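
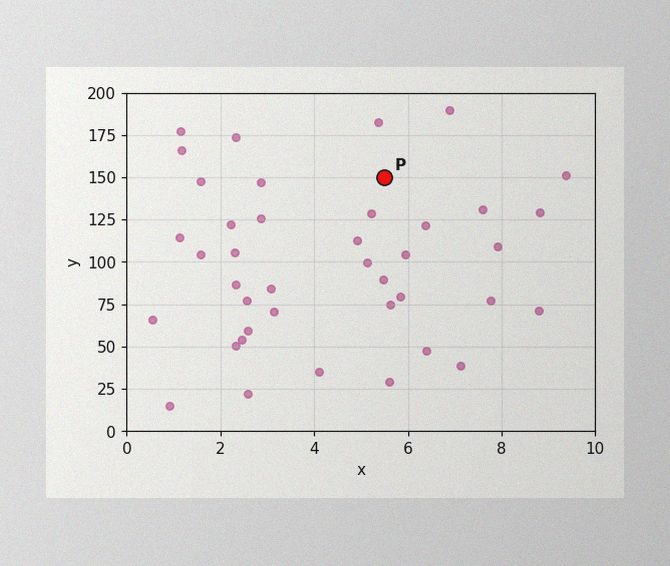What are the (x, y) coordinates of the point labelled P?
(5.5, 150)

The image has some photo noise and uneven lighting. Following the gridlines from P to each axis, P sits at (5.5, 150).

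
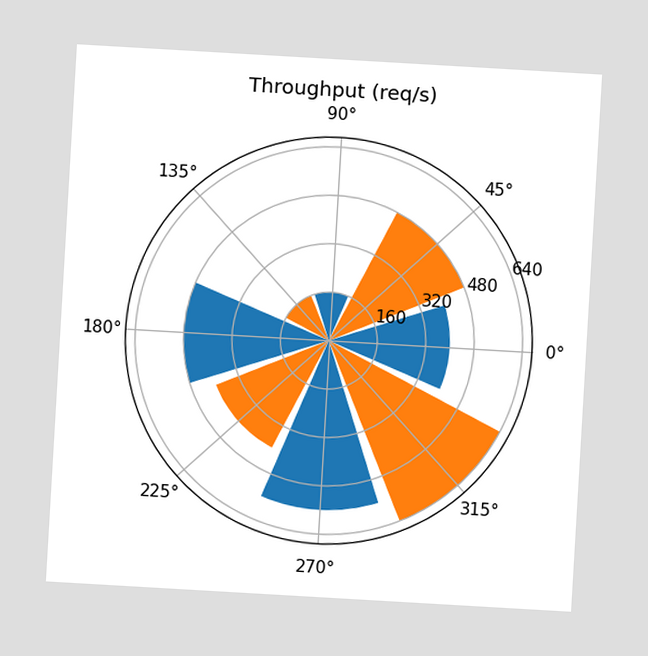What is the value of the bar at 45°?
The chart is tilted about 3° clockwise. The bar at 45° reaches 480req/s on the radial axis.

480req/s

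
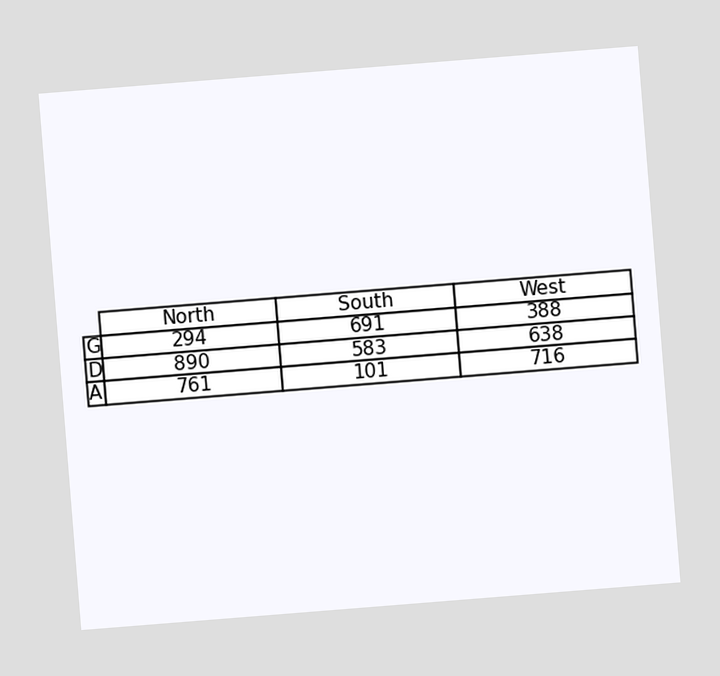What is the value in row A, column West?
716

The chart is tilted about 5° counter-clockwise. The (A, West) cell reads 716.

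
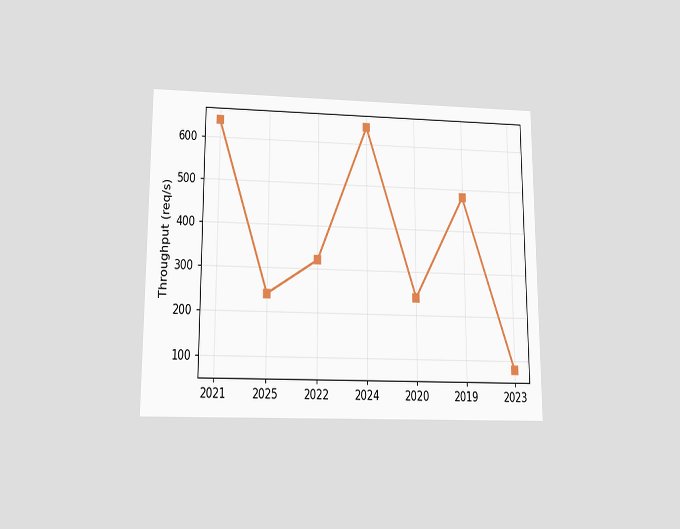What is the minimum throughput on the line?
80req/s

The chart is viewed slightly from below. The lowest point is at 2023, and reading across to the y-axis gives 80req/s.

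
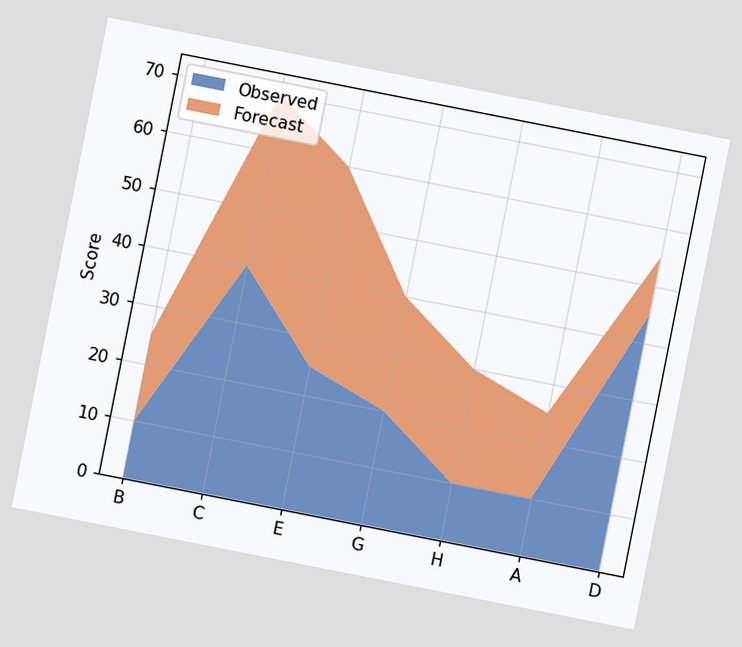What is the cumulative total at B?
The chart is tilted about 11° clockwise. The stacked total at B reaches 25.

25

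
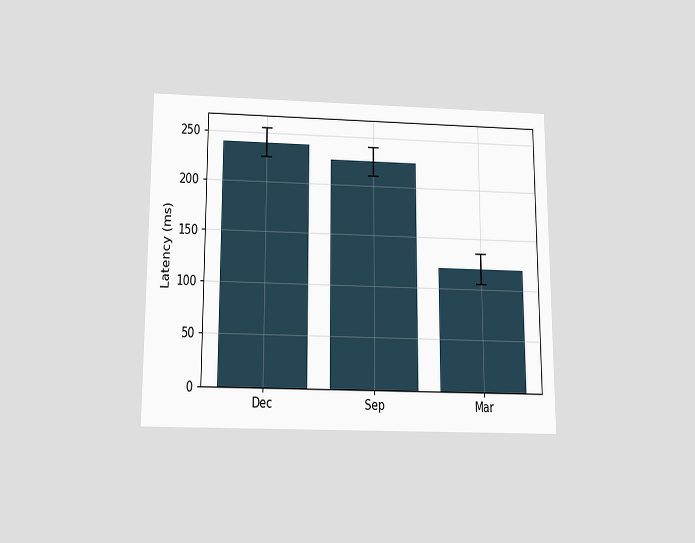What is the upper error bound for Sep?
240ms

The chart is viewed slightly from below. The Sep bar's upper whisker reaches 240ms.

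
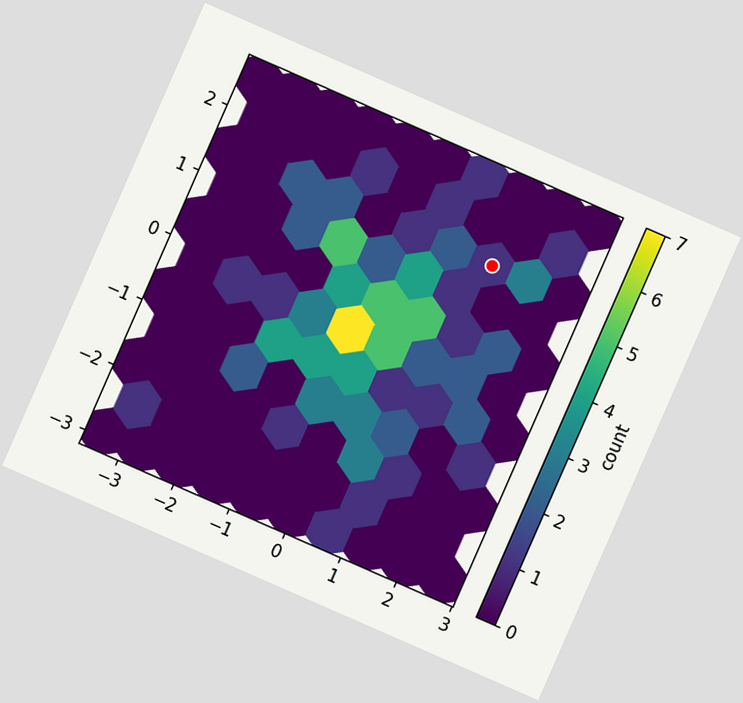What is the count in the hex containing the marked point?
1

The chart is tilted about 24° clockwise. The marked hex reads 1 on the colorbar.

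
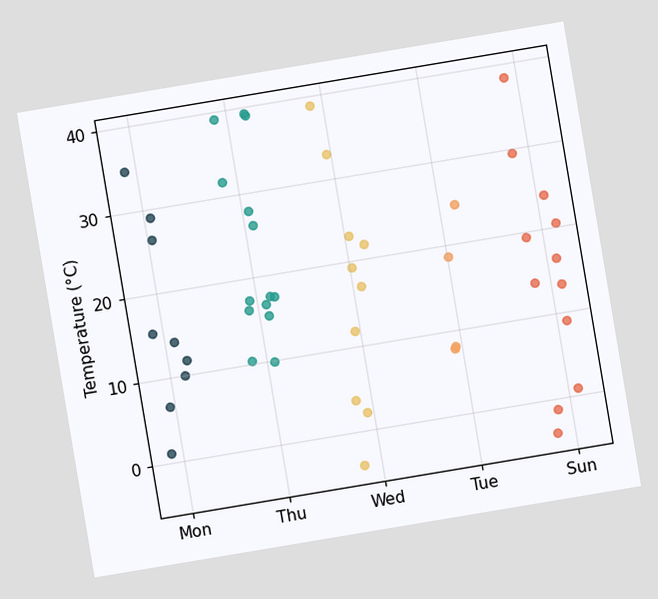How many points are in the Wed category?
The chart is tilted about 10° counter-clockwise. Counting the markers in the Wed column gives 10.

10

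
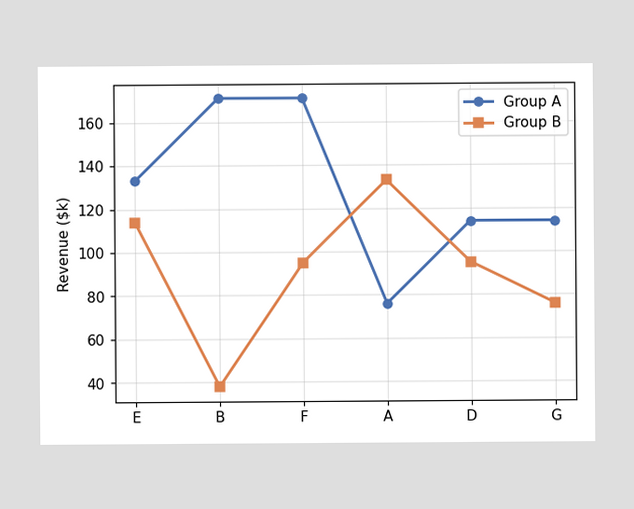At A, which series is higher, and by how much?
Group B, by $57k

At A, Group B sits above the other line by $57k.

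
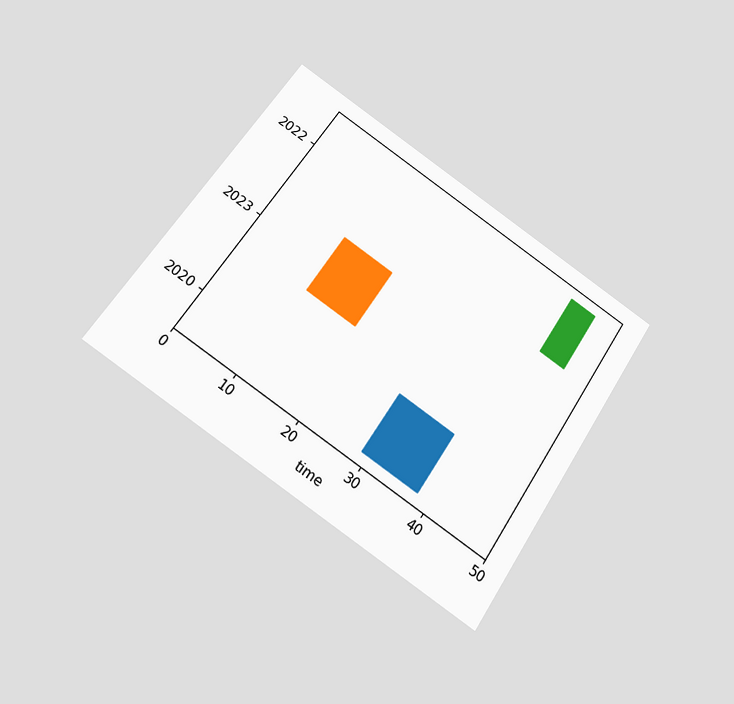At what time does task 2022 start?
42

The chart is tilted about 34° clockwise and viewed at a slight angle. The 2022 bar begins at t=42.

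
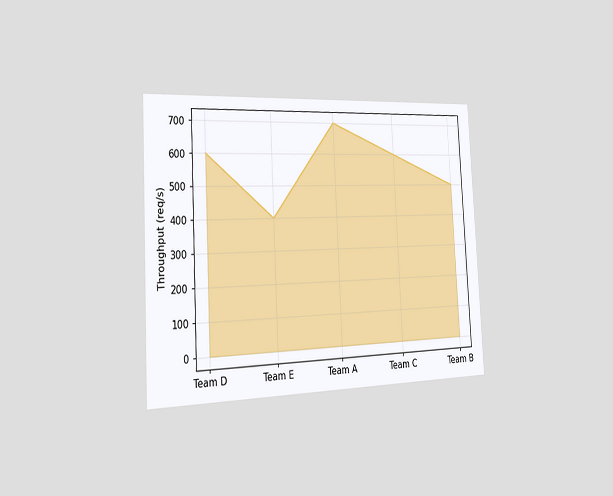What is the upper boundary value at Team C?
The chart is tilted about 3° counter-clockwise and viewed slightly from the left. At Team C the upper boundary is at 600req/s.

600req/s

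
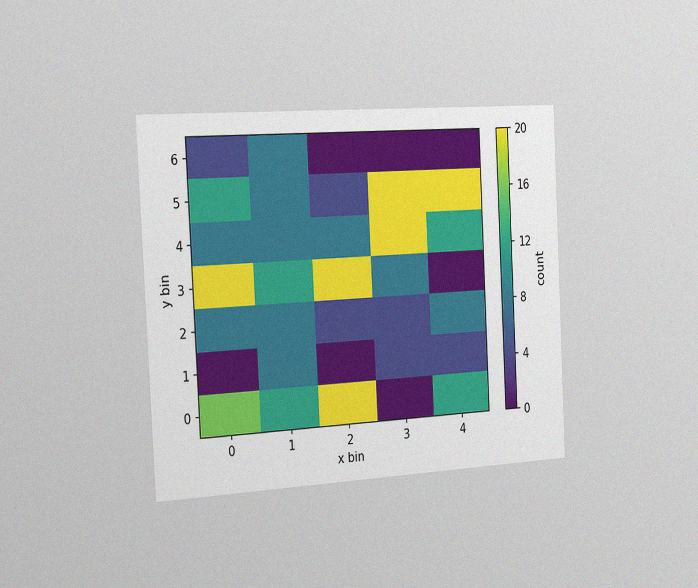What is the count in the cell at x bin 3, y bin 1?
The chart is tilted about 3° counter-clockwise and viewed slightly from the left, with some photo noise. Matching the cell (3, 1) against the colorbar gives 4.

4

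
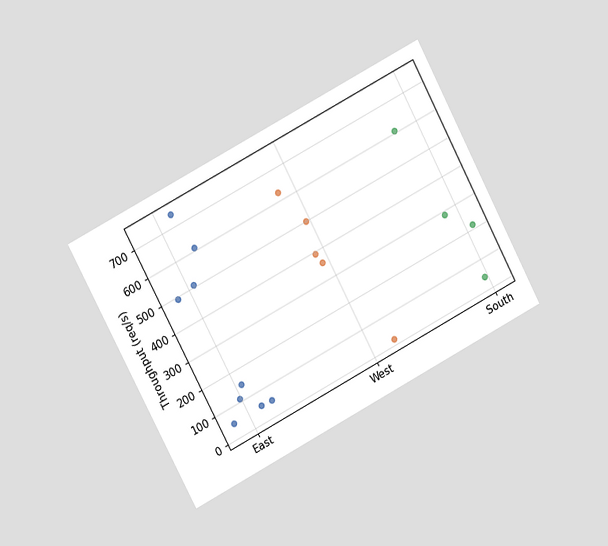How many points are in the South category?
The chart is tilted about 28° counter-clockwise and viewed at a slight angle. Counting the markers in the South column gives 4.

4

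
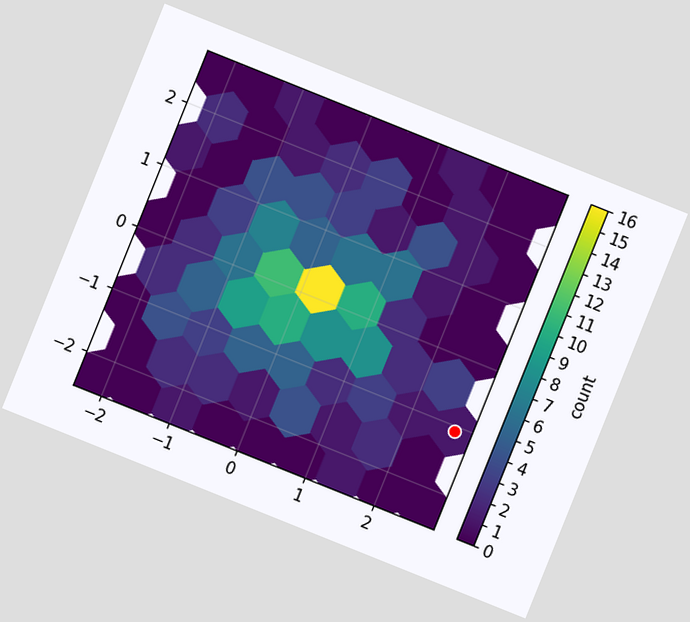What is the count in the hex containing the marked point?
The chart is tilted about 22° clockwise. The marked hex reads 1 on the colorbar.

1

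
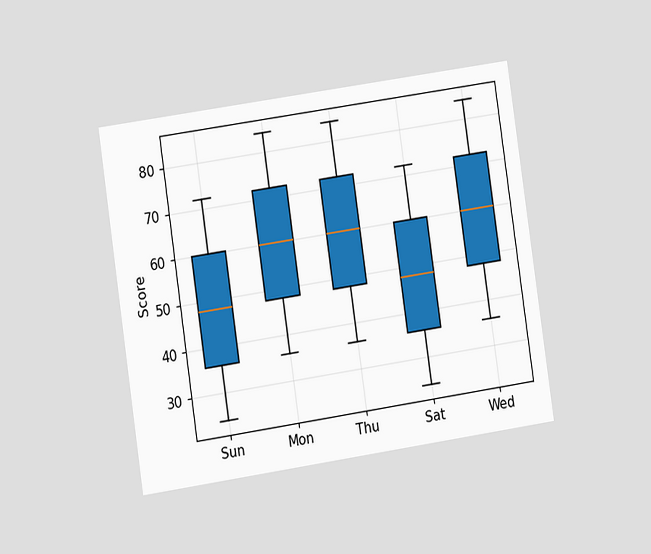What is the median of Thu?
The chart is tilted about 8° counter-clockwise and viewed at a slight angle. The median line in the Thu box sits at 60.

60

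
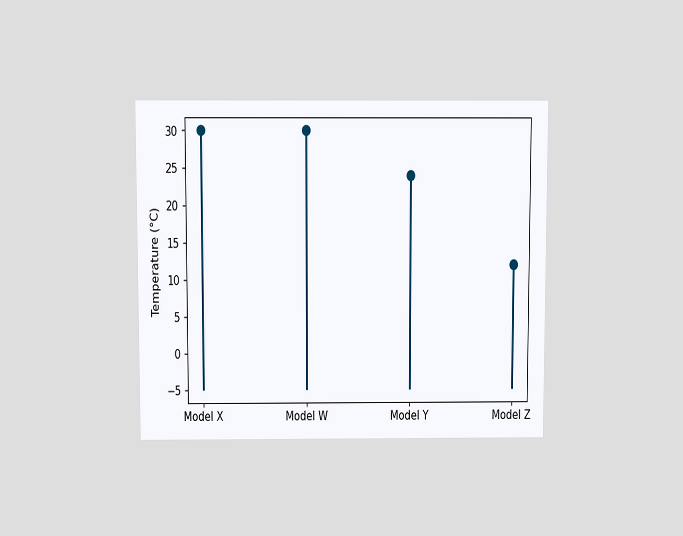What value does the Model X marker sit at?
30°C

The chart is viewed slightly from above. The Model X marker sits at 30°C.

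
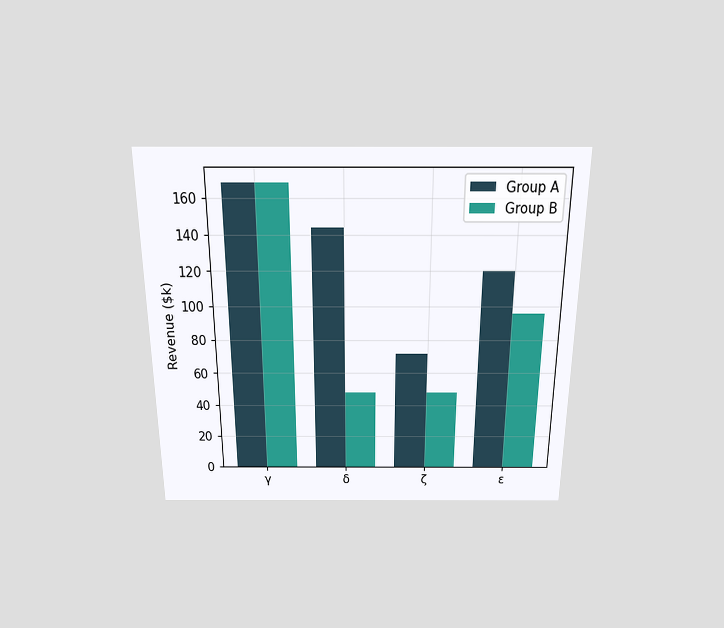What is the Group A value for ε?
$120k

The chart is viewed slightly from above. The Group A bar at ε reaches $120k on the y-axis.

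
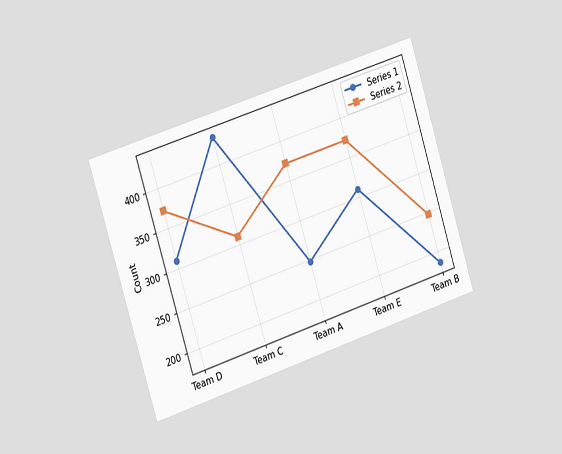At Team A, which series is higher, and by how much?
The chart is tilted about 18° counter-clockwise and viewed slightly from the left. At Team A, Series 2 sits above the other line by 124.

Series 2, by 124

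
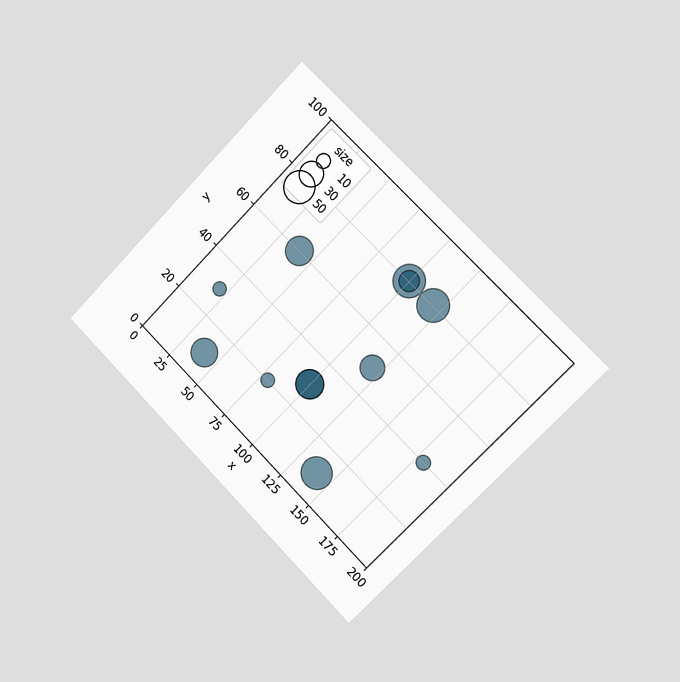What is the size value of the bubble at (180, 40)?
10

The chart is tilted about 45° clockwise and viewed slightly from the right. Matching the bubble at (180, 40) against the size legend gives 10.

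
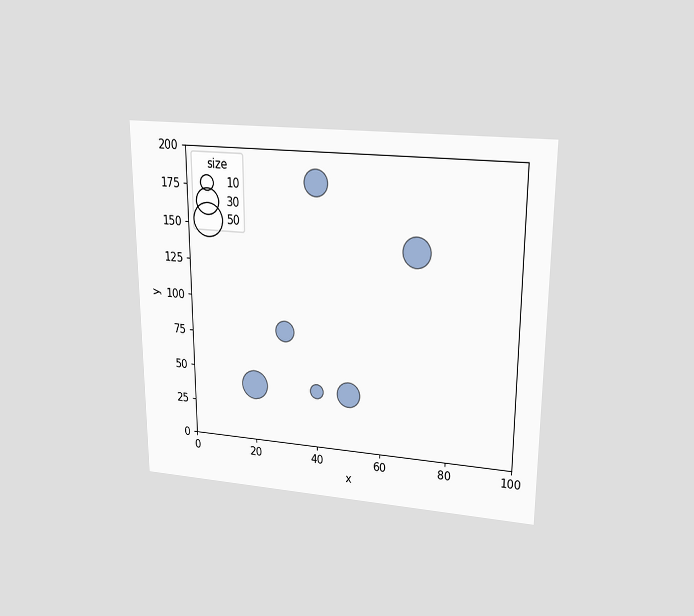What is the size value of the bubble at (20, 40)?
The chart is viewed at a slight angle. Matching the bubble at (20, 40) against the size legend gives 40.

40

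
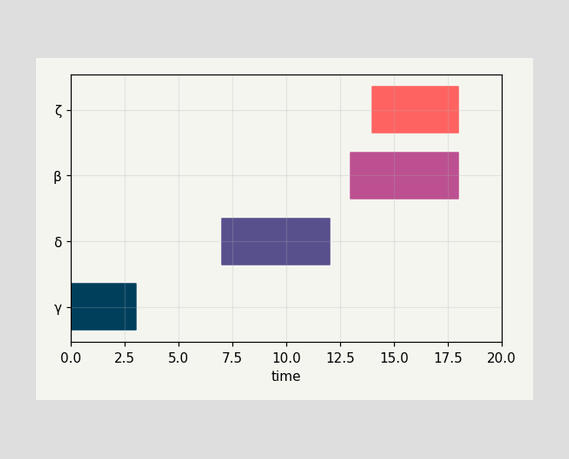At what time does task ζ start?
14

The ζ bar begins at t=14.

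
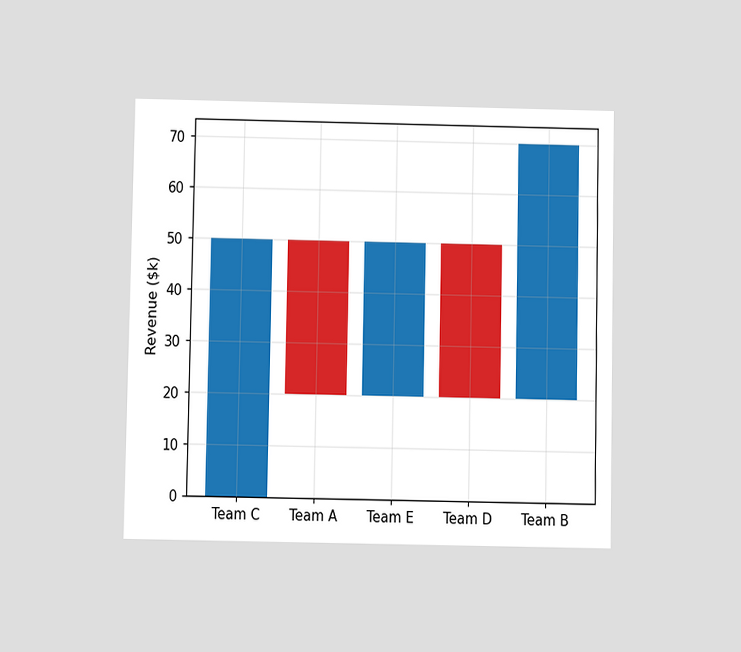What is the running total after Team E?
The chart is viewed at a slight angle. After Team E the running total reaches $50k.

$50k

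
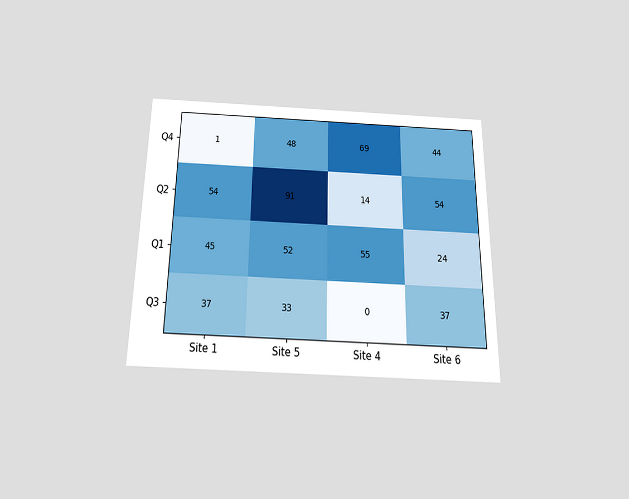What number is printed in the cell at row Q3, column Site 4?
The chart is viewed slightly from below. The (Q3, Site 4) cell reads 0.

0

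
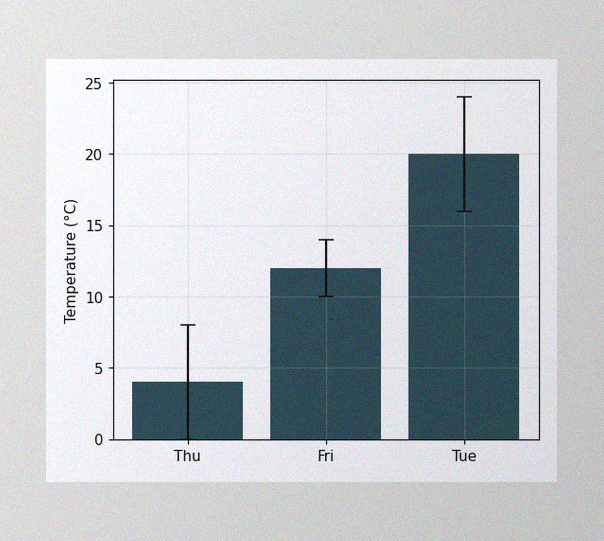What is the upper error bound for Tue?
The image has some photo noise and uneven lighting. The Tue bar's upper whisker reaches 24°C.

24°C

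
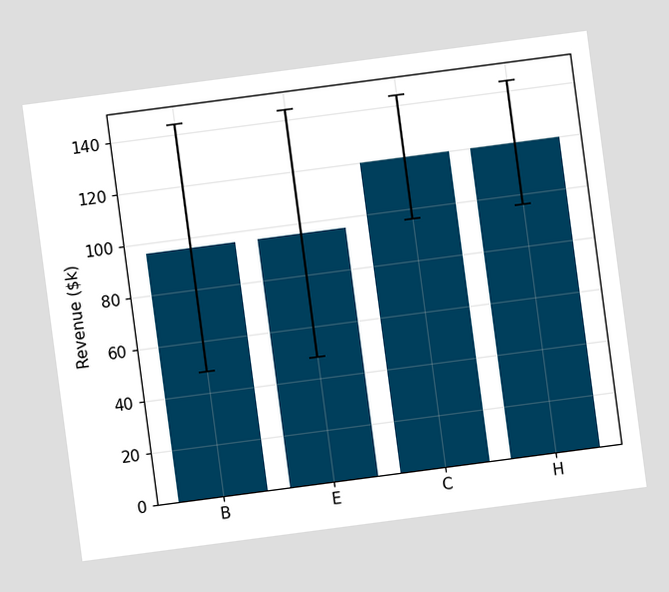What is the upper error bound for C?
$144k

The chart is tilted about 8° counter-clockwise. The C bar's upper whisker reaches $144k.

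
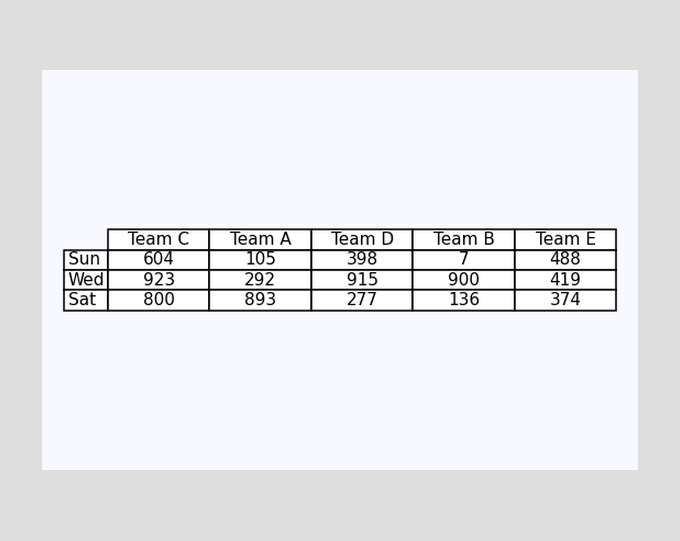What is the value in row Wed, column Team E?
The (Wed, Team E) cell reads 419.

419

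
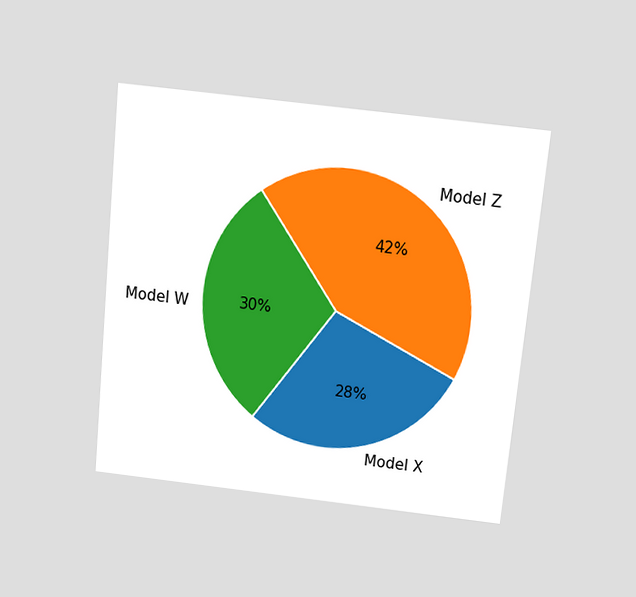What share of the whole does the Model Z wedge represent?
42%

The chart is tilted about 6° clockwise and viewed slightly from above. The Model Z slice takes up 42% of the pie.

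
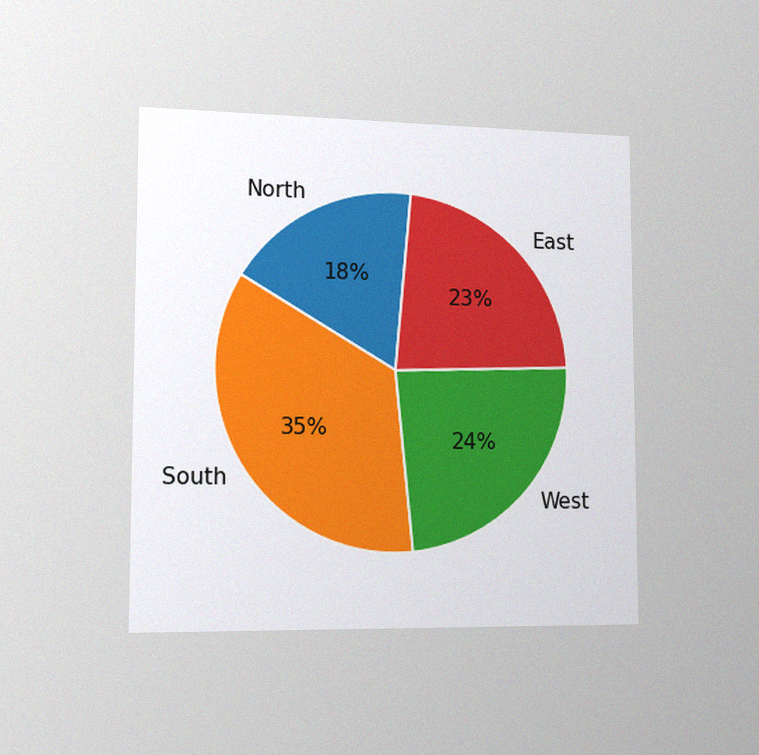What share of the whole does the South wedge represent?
The chart is viewed slightly from the left, with some photo noise. The South slice takes up 35% of the pie.

35%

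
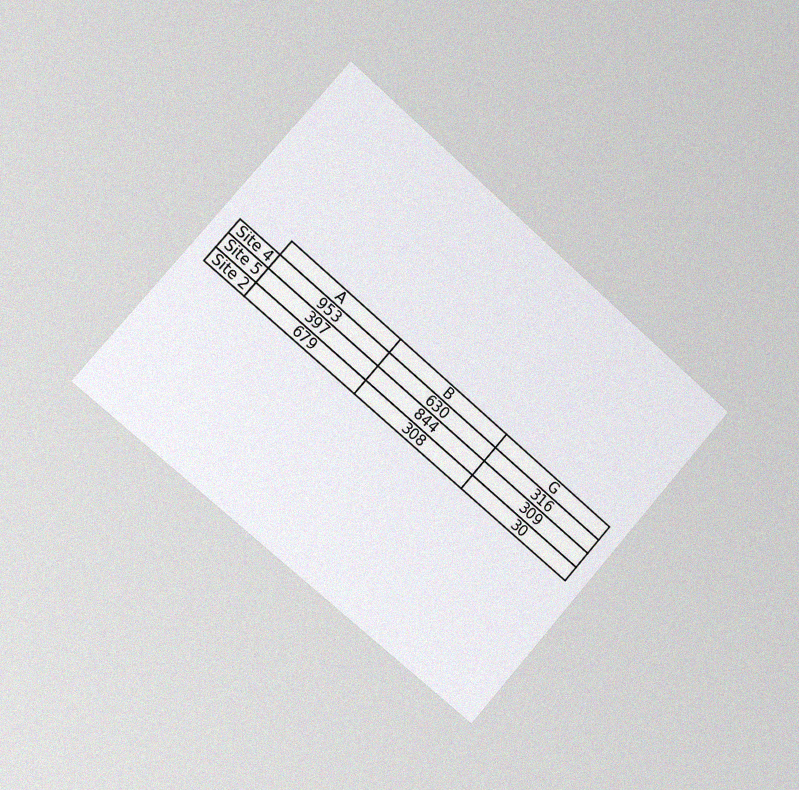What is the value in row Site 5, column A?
The chart is tilted about 41° clockwise and viewed slightly from the left, with some photo noise. The (Site 5, A) cell reads 397.

397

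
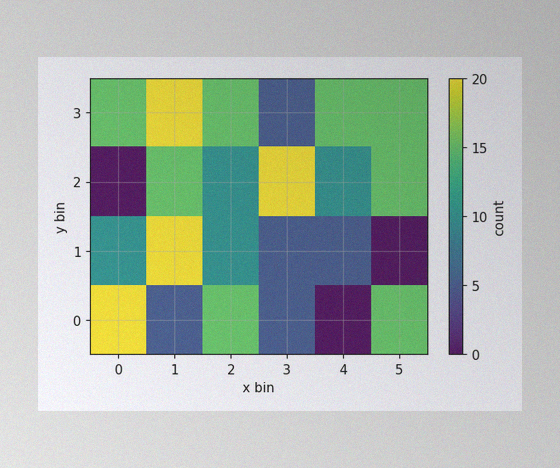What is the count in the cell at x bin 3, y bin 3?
The image has some photo noise and uneven lighting. Matching the cell (3, 3) against the colorbar gives 5.

5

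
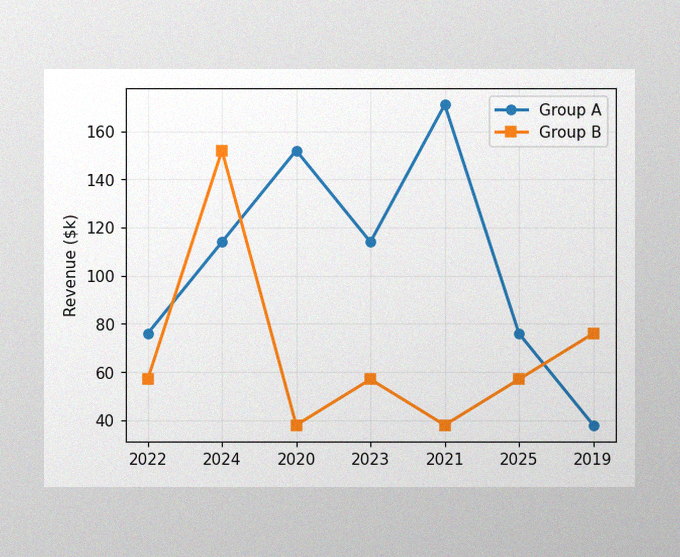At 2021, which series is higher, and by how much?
Group A, by $133k

The image has some photo noise and uneven lighting. At 2021, Group A sits above the other line by $133k.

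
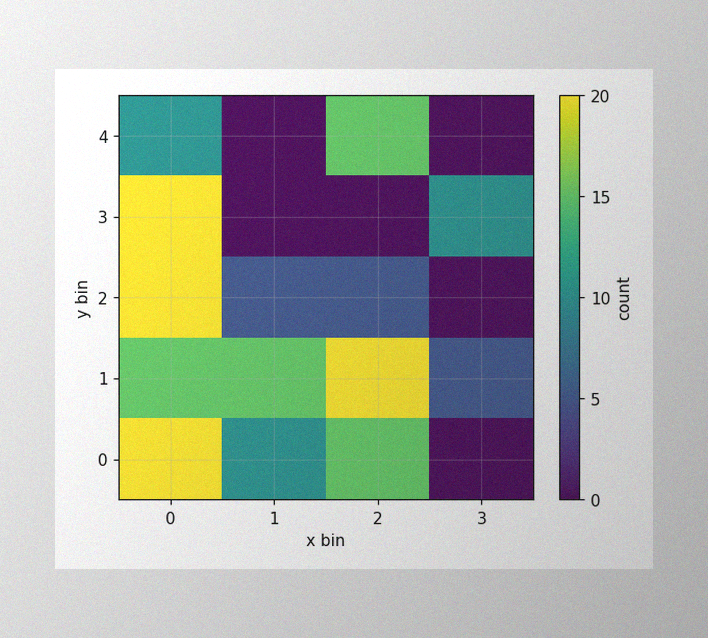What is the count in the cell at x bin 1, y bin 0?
The image has some photo noise and uneven lighting. Matching the cell (1, 0) against the colorbar gives 10.

10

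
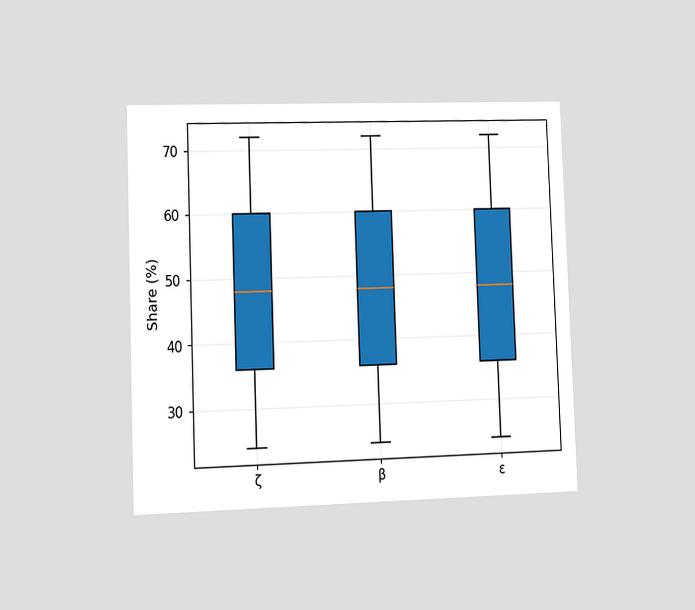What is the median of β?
48%

The chart is tilted about 2° counter-clockwise and viewed slightly from the left. The median line in the β box sits at 48%.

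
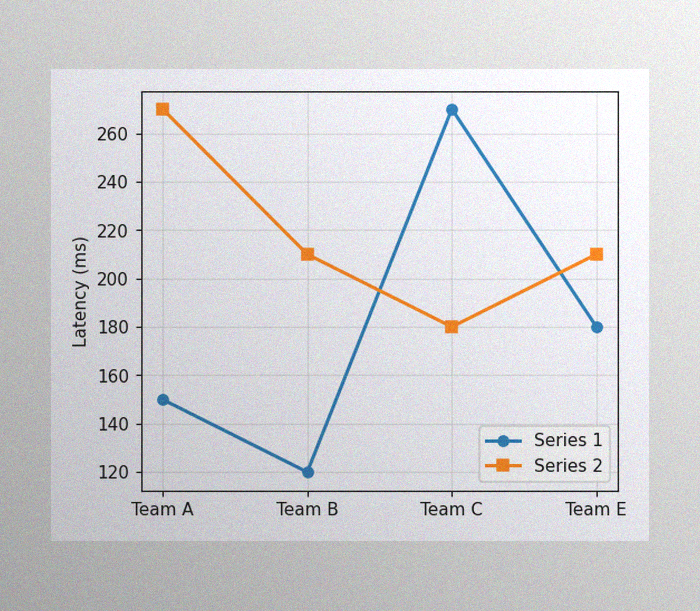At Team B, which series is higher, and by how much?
Series 2, by 90ms

The image has some photo noise and uneven lighting. At Team B, Series 2 sits above the other line by 90ms.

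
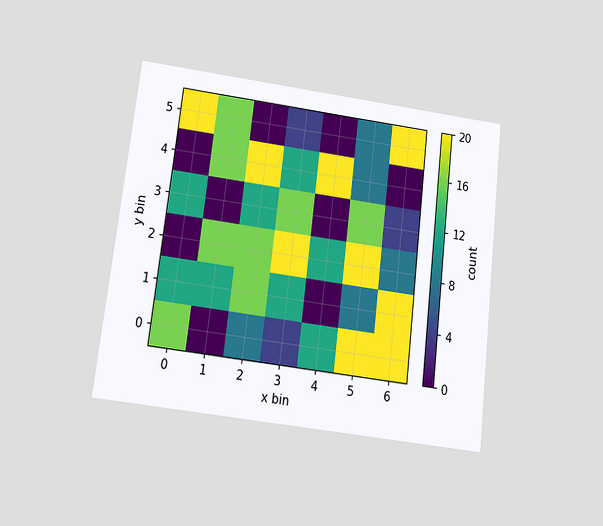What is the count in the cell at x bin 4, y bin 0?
12

The chart is tilted about 7° clockwise and viewed slightly from below. Matching the cell (4, 0) against the colorbar gives 12.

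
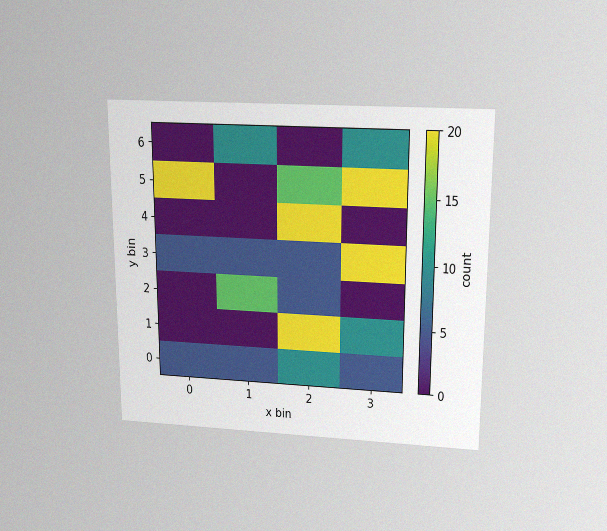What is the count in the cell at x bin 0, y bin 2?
The chart is viewed slightly from above, with some photo noise. Matching the cell (0, 2) against the colorbar gives 0.

0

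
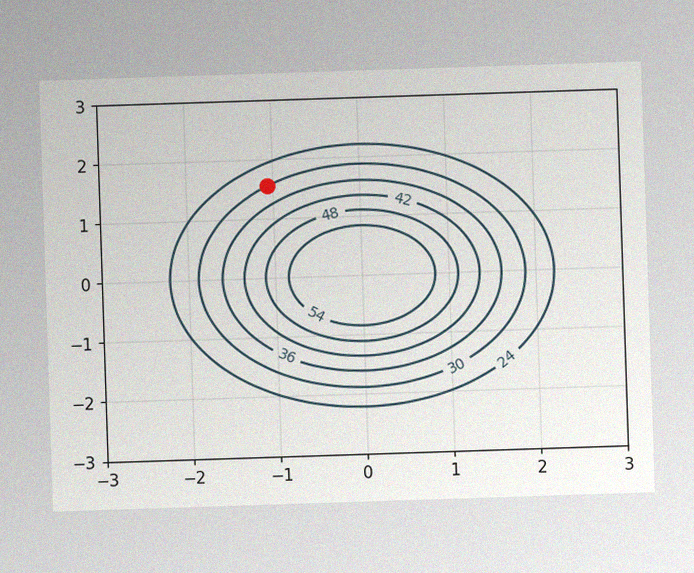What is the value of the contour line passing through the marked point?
30

The image has some photo noise and uneven lighting. The marked point sits on the contour labelled 30.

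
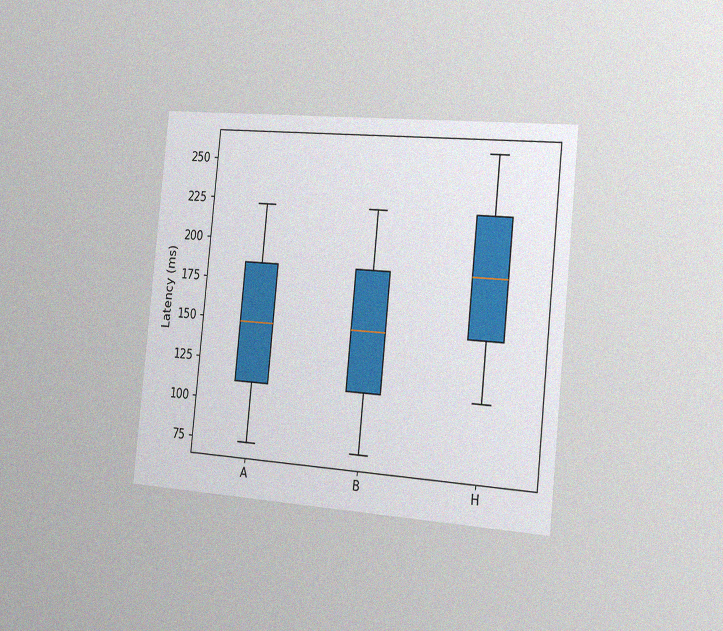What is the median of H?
The chart is tilted about 6° clockwise and viewed slightly from the right, with some photo noise. The median line in the H box sits at 185ms.

185ms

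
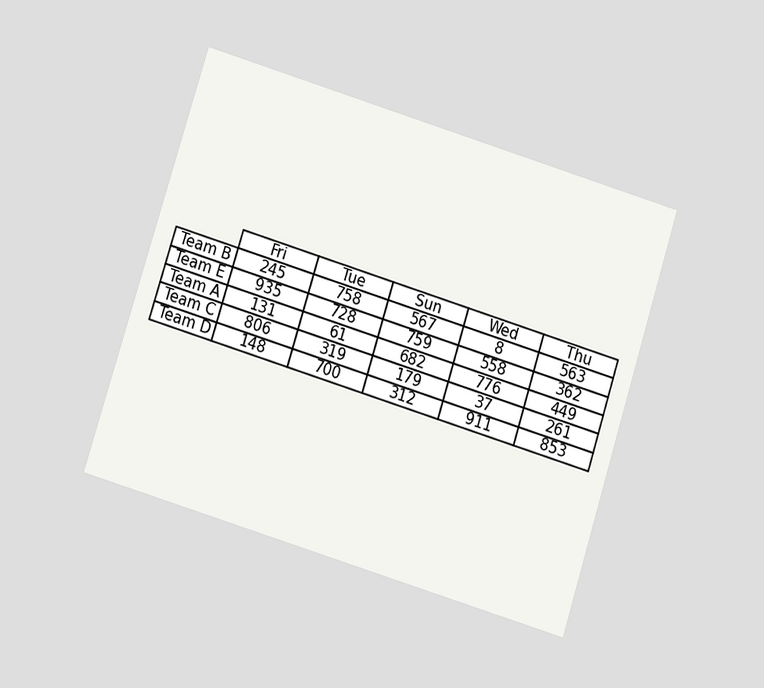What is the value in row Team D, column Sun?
312

The chart is tilted about 17° clockwise and viewed at a slight angle. The (Team D, Sun) cell reads 312.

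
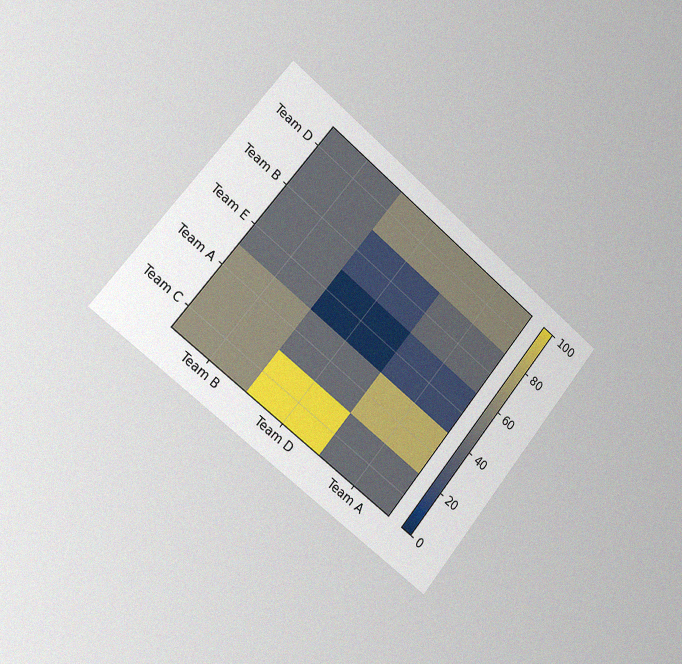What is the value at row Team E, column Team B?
40

The chart is tilted about 39° clockwise and viewed slightly from the left, with some photo noise. Matching cell (Team E, Team B) against the colorbar gives 40.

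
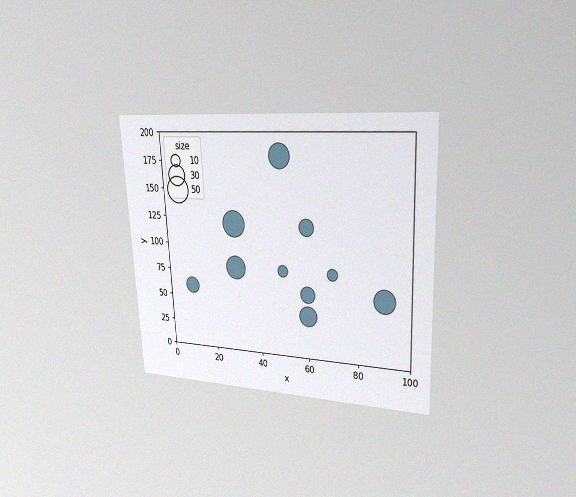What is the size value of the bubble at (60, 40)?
The chart is tilted about 3° counter-clockwise and viewed at a slight angle, with some photo noise. Matching the bubble at (60, 40) against the size legend gives 30.

30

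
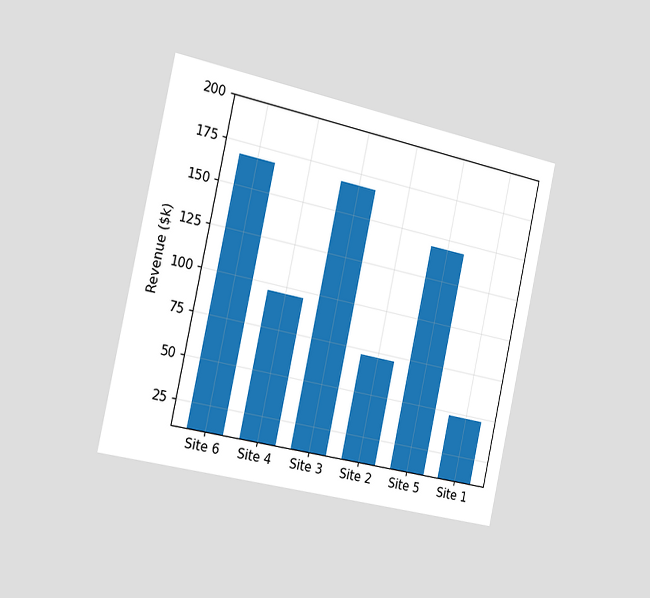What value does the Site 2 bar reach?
$72k

The chart is tilted about 12° clockwise and viewed slightly from the left. Reading along the chart's y-axis, the Site 2 bar reaches $72k.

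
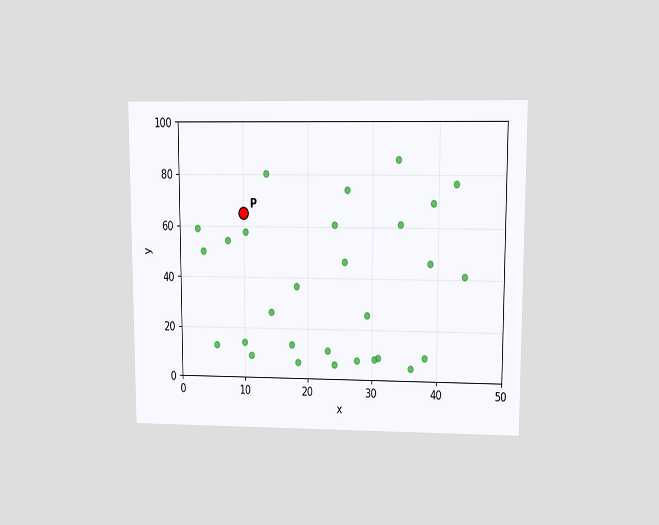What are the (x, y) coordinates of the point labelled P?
(10, 65)

The chart is viewed at a slight angle. Following the gridlines from P to each axis, P sits at (10, 65).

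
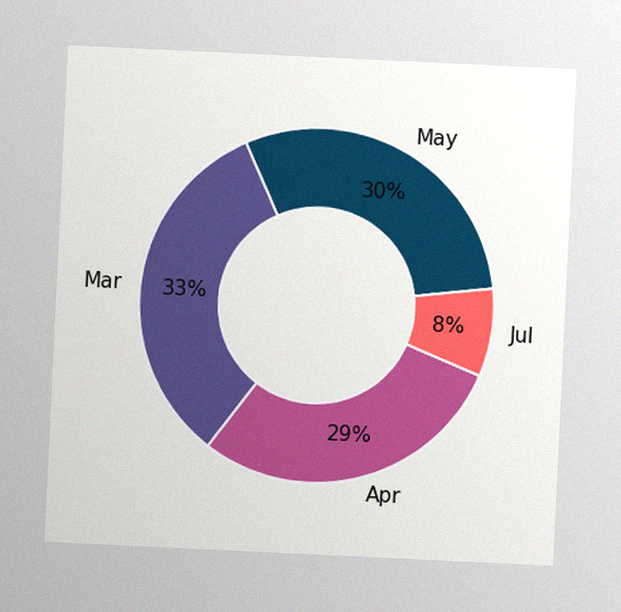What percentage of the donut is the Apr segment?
29%

The chart is tilted about 3° clockwise, with some photo noise. The Apr segment takes up 29% of the ring.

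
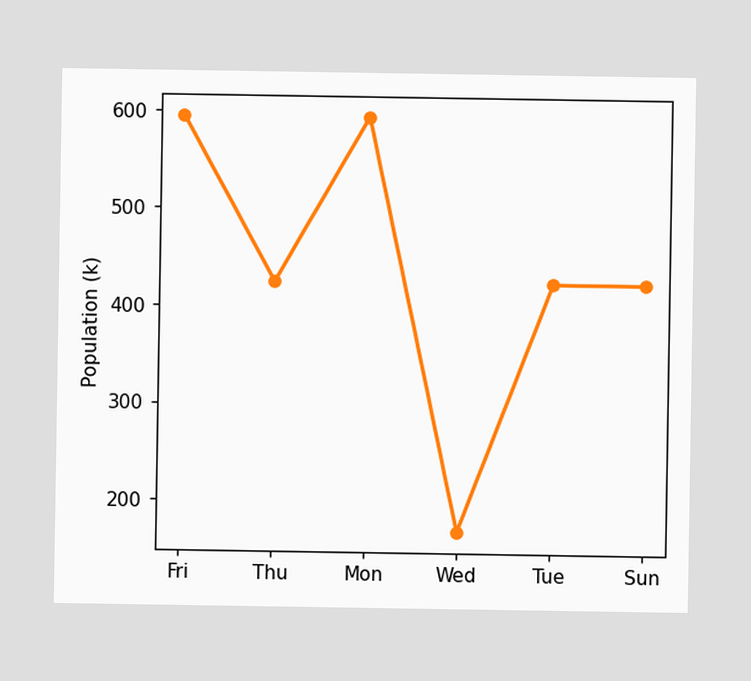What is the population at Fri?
595k

At Fri, the line is at 595k.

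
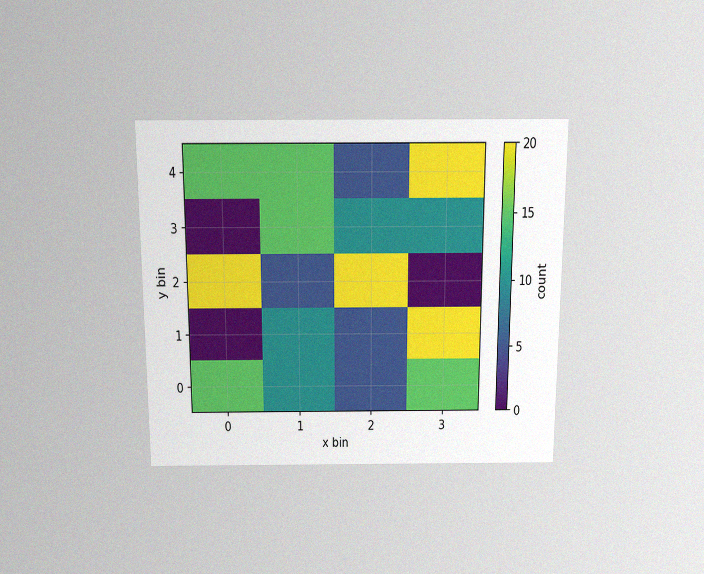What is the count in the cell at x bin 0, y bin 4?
15

The chart is viewed slightly from above, with some photo noise. Matching the cell (0, 4) against the colorbar gives 15.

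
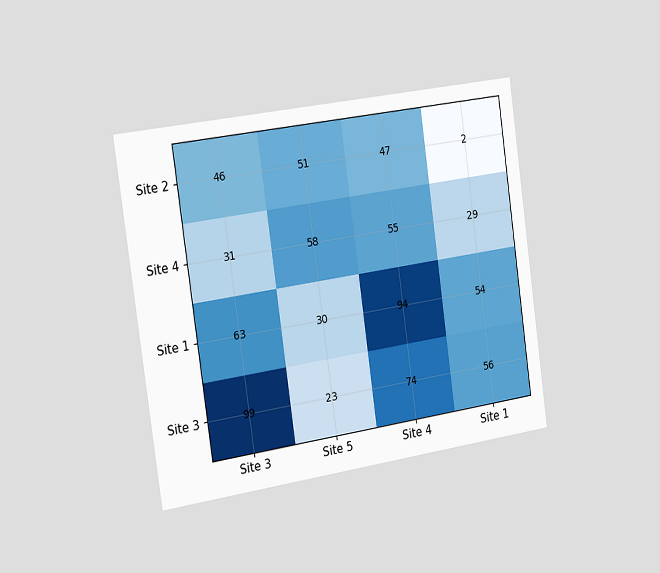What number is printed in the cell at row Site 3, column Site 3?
99

The chart is tilted about 8° counter-clockwise and viewed slightly from the left. The (Site 3, Site 3) cell reads 99.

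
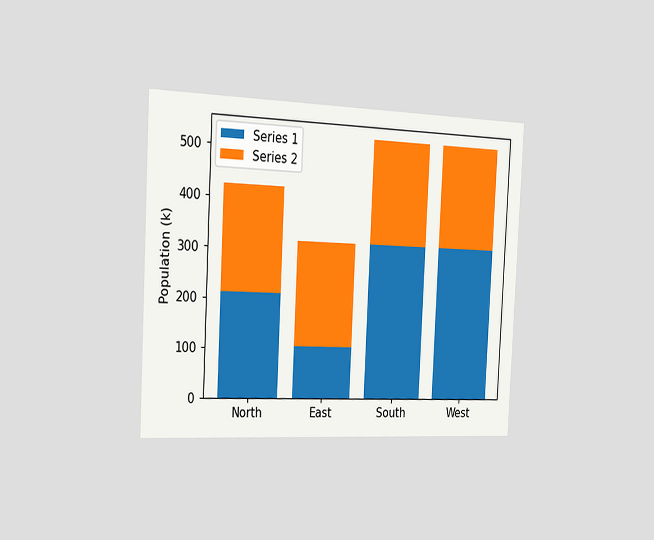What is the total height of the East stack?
318k

The chart is tilted about 3° clockwise and viewed slightly from the left. The East stack's top reaches 318k on the y-axis.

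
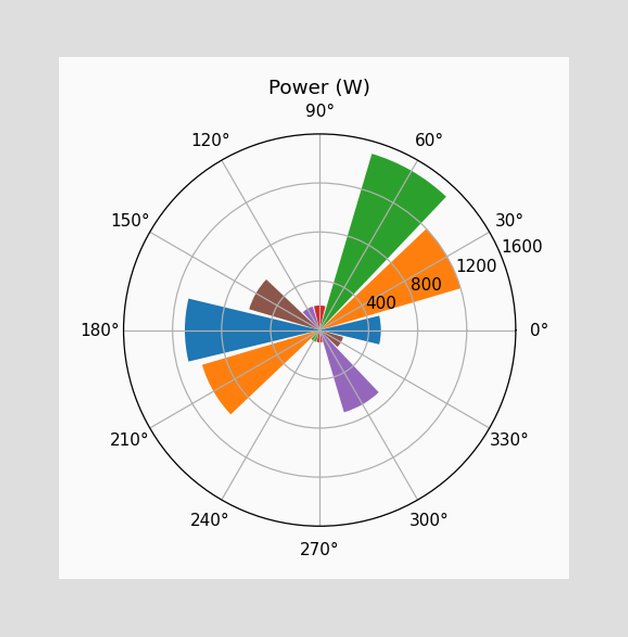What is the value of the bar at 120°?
The bar at 120° reaches 200W on the radial axis.

200W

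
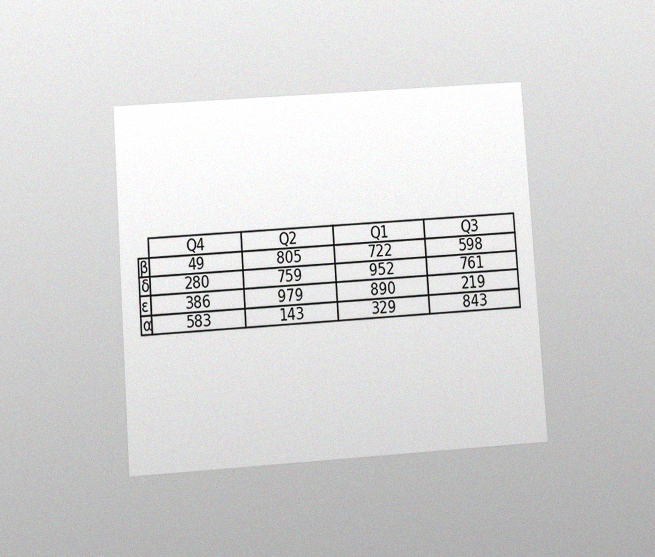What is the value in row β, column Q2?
The chart is tilted about 4° counter-clockwise and viewed at a slight angle, with some photo noise. The (β, Q2) cell reads 805.

805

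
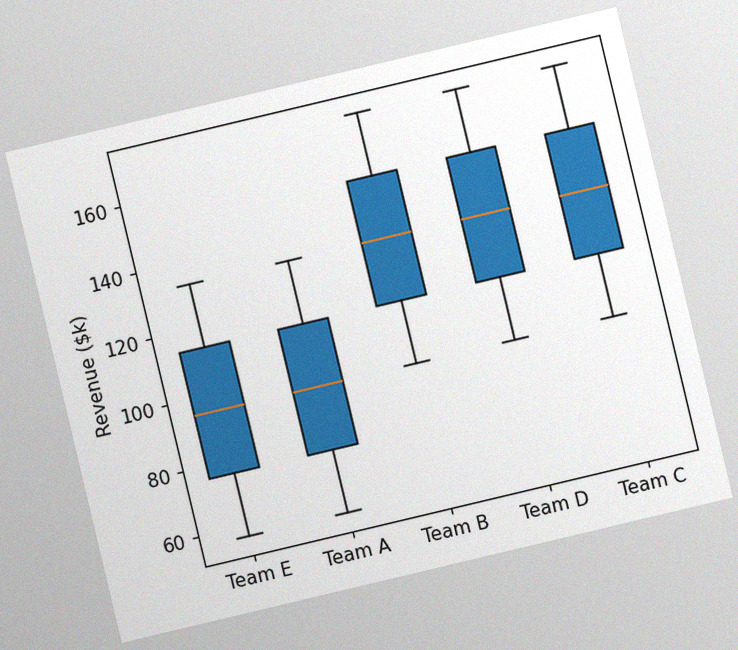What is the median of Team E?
$95k

The chart is tilted about 13° counter-clockwise, with some photo noise. The median line in the Team E box sits at $95k.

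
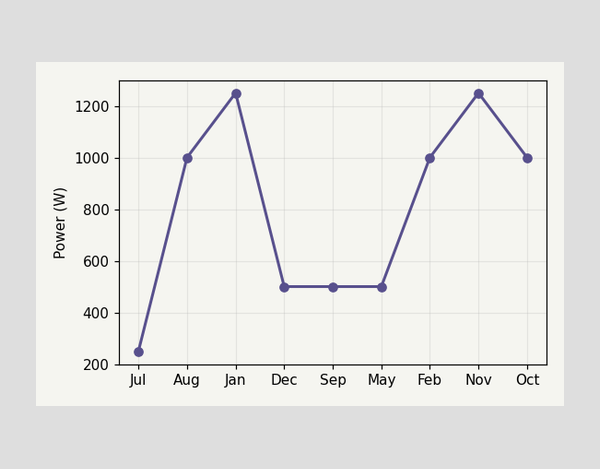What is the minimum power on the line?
The lowest point is at Jul, and reading across to the y-axis gives 250W.

250W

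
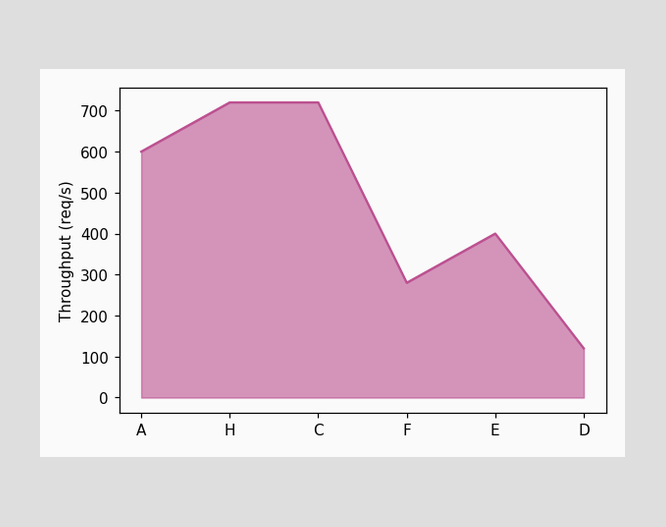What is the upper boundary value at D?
At D the upper boundary is at 120req/s.

120req/s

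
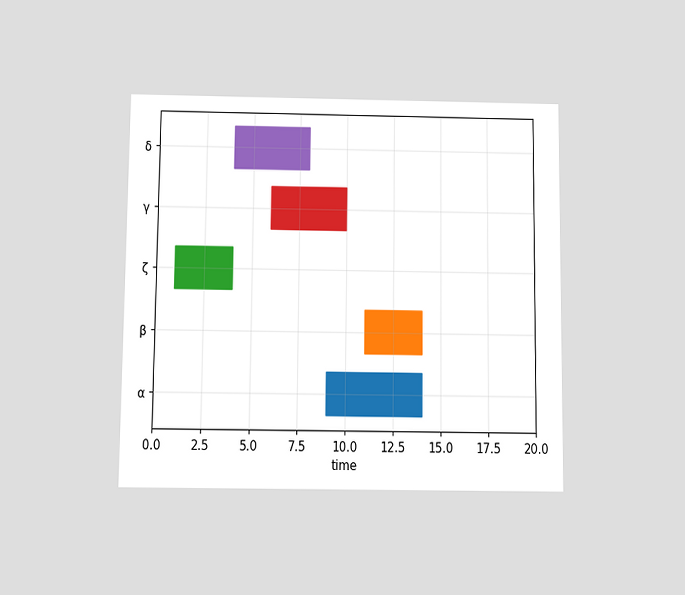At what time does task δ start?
4

The chart is viewed slightly from below. The δ bar begins at t=4.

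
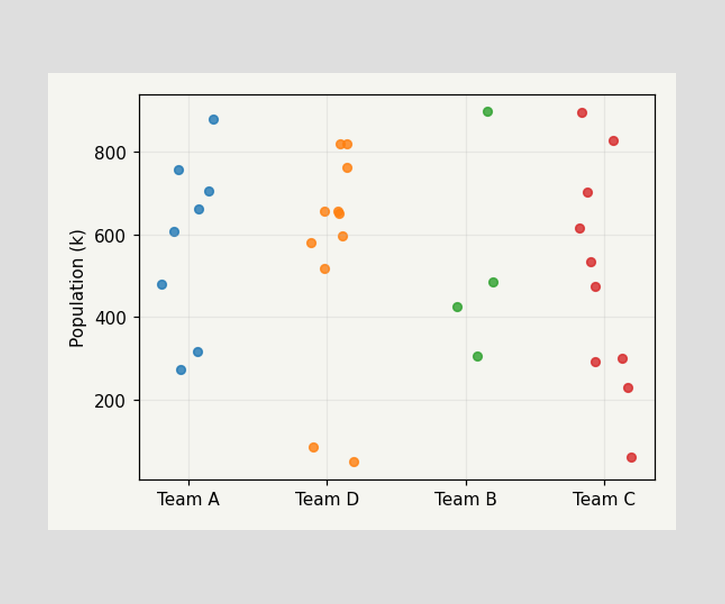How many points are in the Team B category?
Counting the markers in the Team B column gives 4.

4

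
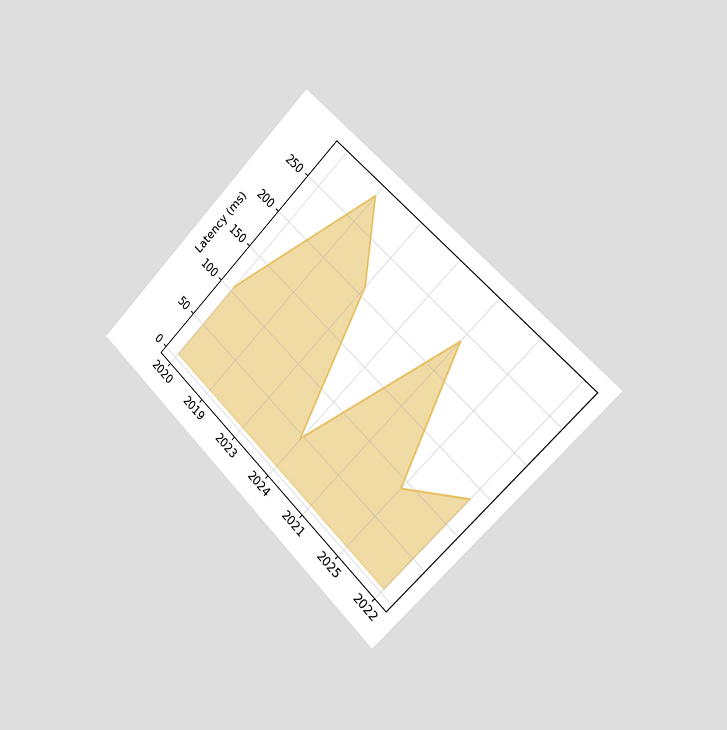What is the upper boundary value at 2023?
210ms

The chart is tilted about 45° clockwise and viewed slightly from the right. At 2023 the upper boundary is at 210ms.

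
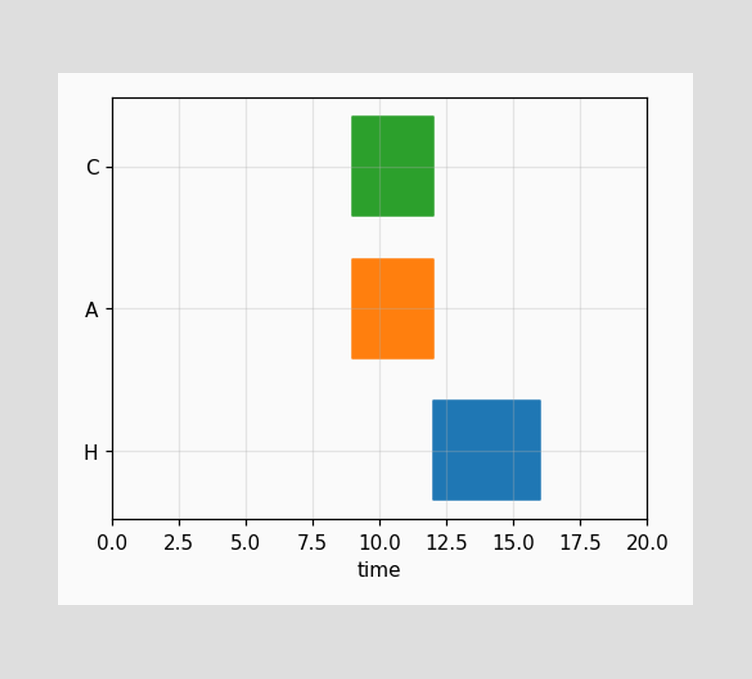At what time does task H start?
12

The H bar begins at t=12.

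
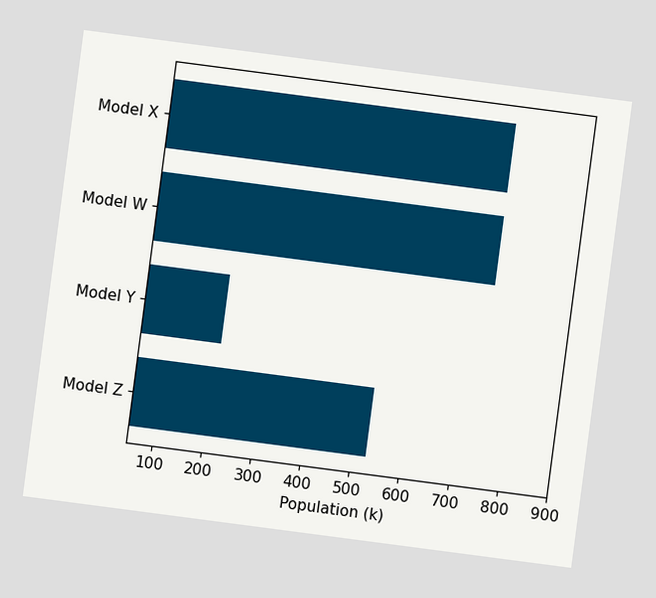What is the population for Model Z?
The chart is tilted about 7° clockwise. Reading along the chart's x-axis, the Model Z bar reaches 530k.

530k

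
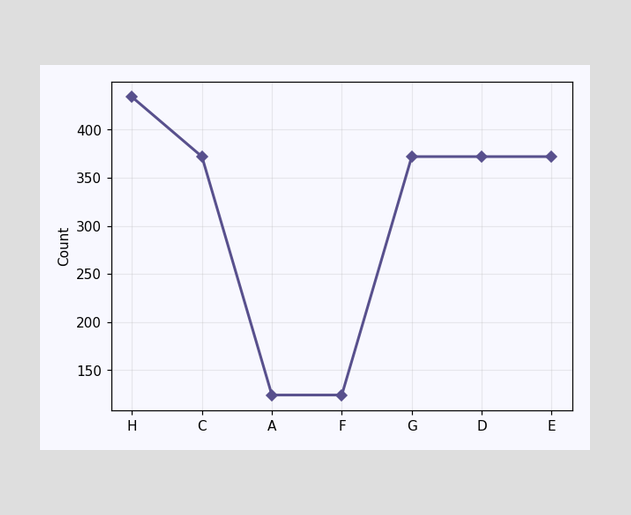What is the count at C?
372

At C, the line is at 372.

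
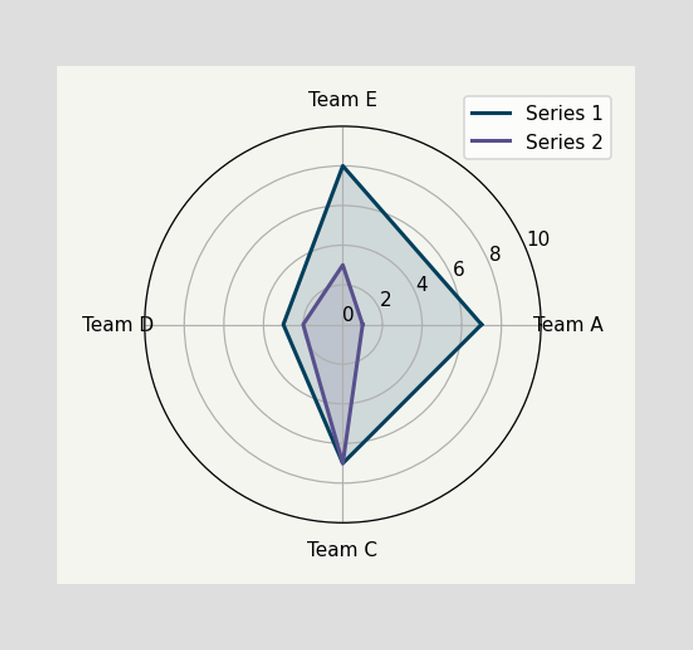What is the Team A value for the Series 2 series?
On the Team A axis, Series 2 reaches 1.

1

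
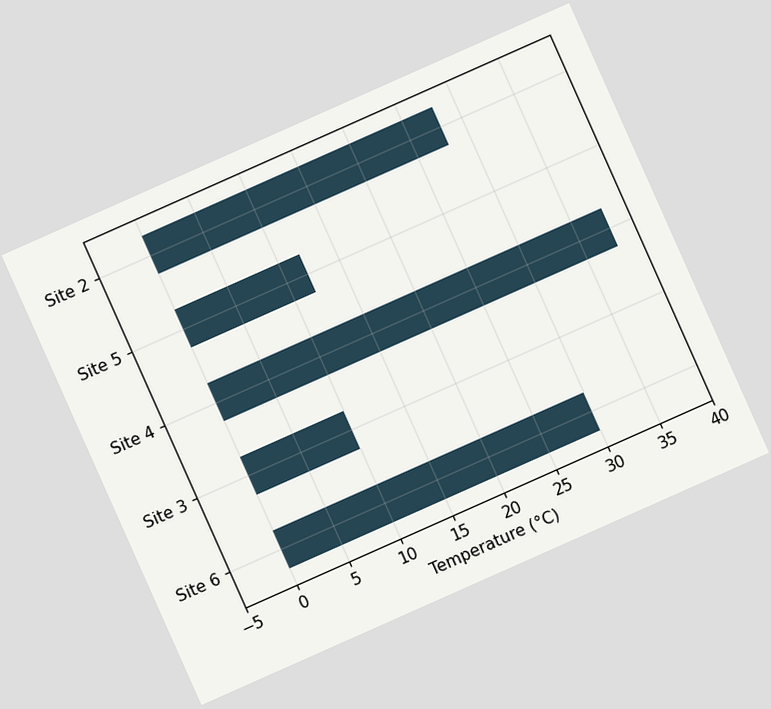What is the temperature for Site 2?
28°C

The chart is tilted about 24° counter-clockwise. Reading along the chart's x-axis, the Site 2 bar reaches 28°C.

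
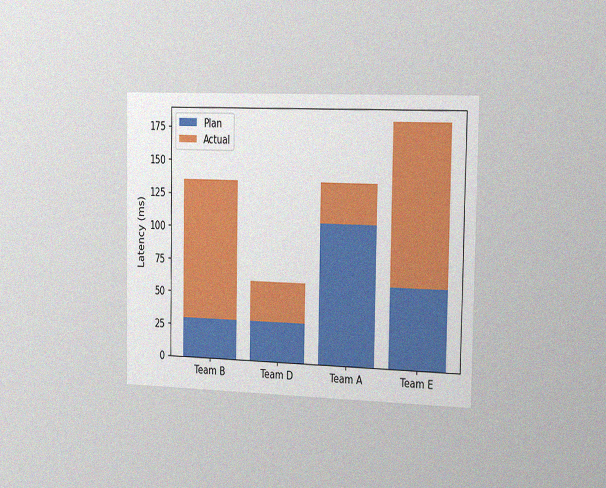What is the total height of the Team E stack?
The chart is viewed slightly from the right, with some photo noise. The Team E stack's top reaches 180ms on the y-axis.

180ms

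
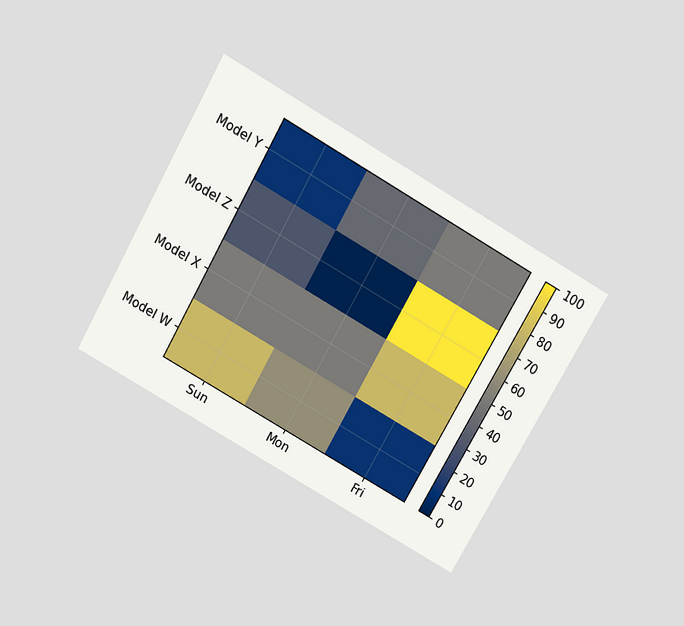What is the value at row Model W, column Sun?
80

The chart is tilted about 30° clockwise and viewed slightly from above. Matching cell (Model W, Sun) against the colorbar gives 80.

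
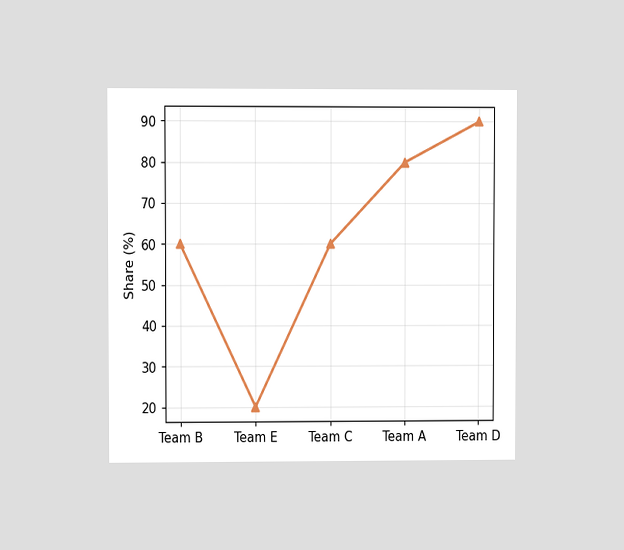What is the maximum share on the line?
The chart is viewed at a slight angle. The highest point is at Team D, and reading across to the y-axis gives 90%.

90%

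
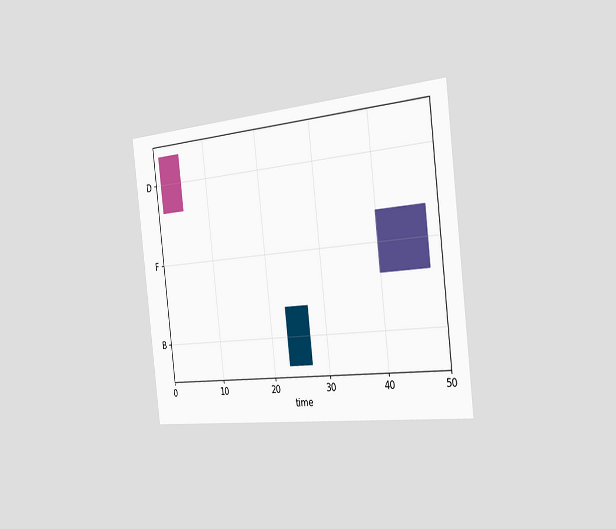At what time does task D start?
The chart is tilted about 7° counter-clockwise and viewed slightly from the right. The D bar begins at t=1.

1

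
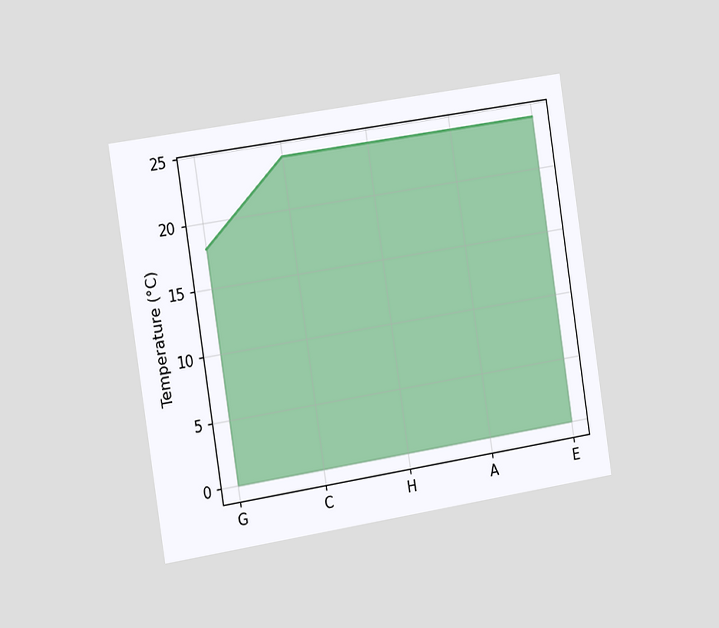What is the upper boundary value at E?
24°C

The chart is tilted about 9° counter-clockwise and viewed slightly from the left. At E the upper boundary is at 24°C.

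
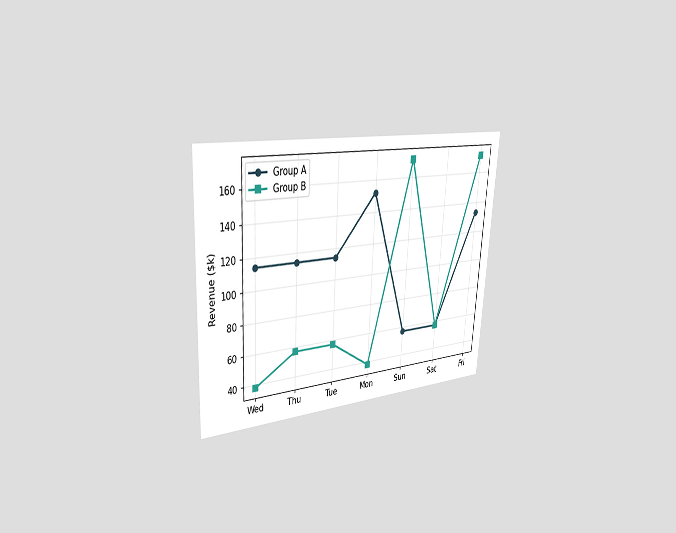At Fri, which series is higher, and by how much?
Group B, by $38k

The chart is tilted about 3° clockwise and viewed slightly from the left. At Fri, Group B sits above the other line by $38k.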